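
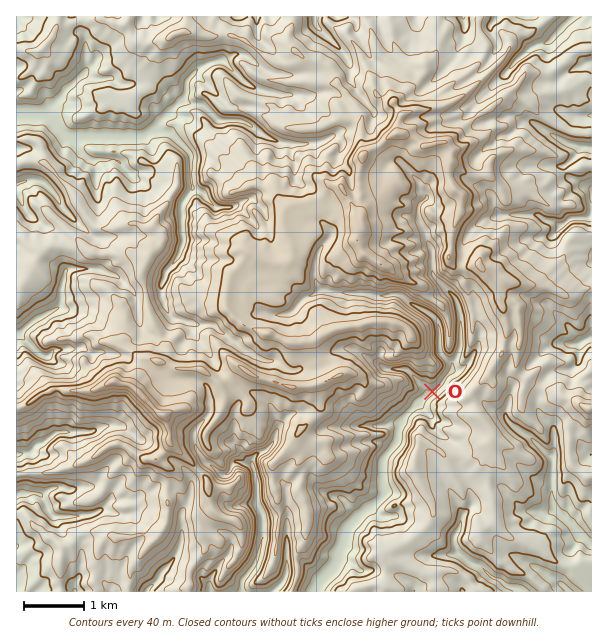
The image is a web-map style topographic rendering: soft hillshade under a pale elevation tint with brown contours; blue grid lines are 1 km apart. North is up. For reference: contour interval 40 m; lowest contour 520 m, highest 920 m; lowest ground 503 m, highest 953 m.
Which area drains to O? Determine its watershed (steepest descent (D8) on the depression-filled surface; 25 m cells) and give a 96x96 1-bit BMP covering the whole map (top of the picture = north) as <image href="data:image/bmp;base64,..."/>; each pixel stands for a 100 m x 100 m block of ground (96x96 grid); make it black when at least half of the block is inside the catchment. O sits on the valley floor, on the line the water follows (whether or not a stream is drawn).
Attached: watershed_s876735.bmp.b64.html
<image width="96" height="96" href="data:image/bmp;base64,Qk2+BAAAAAAAAD4AAAAoAAAAYAAAAGAAAAABAAEAAAAAAIAEAAATCwAAEwsAAAIAAAAAAAAA////AAAAAAAAAAAAAAAAAAAAAAAAAAAAAAAAAAAAAAAAAAAAAAAAAAAAAAAAAAAAAAAAAAAAAAAAAAAAAAAAAAAAAAAAAAAAAAAAAAAAAAAAAAAAAAAAAAAAAAAAAAAAAAAAAAAAAAAAAAAAAAAAAAAAAAAAAAAAAAAAAAAAAAAAAAAAAAAAAAAAAAAAAAAAAAAAAAAAAAAAAAAAAAAAAAAAAAAAAAAAAAAAAAAAAAAAAAAAAAAAAAAAAAAAAAAAAAAAAAAAAAAAAAAAAAAAAAAAAAAAAAAAAAAAAAAAAAAAAAAAAAAAAAAAAAAAAAAAAAAAAAAAAAAAAAAAAAAAAAAAAAAAAAAAAAAAAAAAAAAAAAAAAAAAAAAAAAAAAAAAAAAAAAAAAAAAAAAAAAAAAAAAAAAAAAAAAAAAAAAAAAAAAAAAAAAAAAAAAAAAAAAAAAAAAAAAAAAAAAAAAAAAAAAAAAAAAAAAAAAAAAAAAAAAAAAAAAAAAAAAAAAAAAAAAAAAAAAAAAAAAAAAAAAAAAPgAAAAAAAAAAAAAAfwAAAAAAAAAAAAAAf4AAAAAAAAAAAAAAf8AAAAAAAAAAAAAAf+AAAAAAAAAAAAAAf/AAAAAAAAAAAAAAf/AAAAAAAAAAAAAA//gAAAAAAAAAAAAB//gAAAAAAAAAMAAB//gAAAAAAAAB/gAD//wAAAAAAAAP/4AH//wAAAAAAAA///gP//wAAAAAAAB///////wAAAAAAAD///////gAAAAAAAH///////gAAAAAAAH///////gAAAAAAAH///////AAAAAAAAH///////AAAAAAAAH//////+AAAAAAAAD//////+AAAAAAAAD//////8AAAAAAAAB/////+IAAAAAAAAA4P///8AAAAAAAAAAAP///8AAAAAAAAAAAP///+AAAAAAAAAAAf///+AAAAAAAAAAAf///+AAAAAAAAAAAf///+AAAAAAAAAAA////+AAAAAAAAAAA/////AAAAAAAAAAAf/f//AAAAAAAAAAAP/f//AAAAAAAAAAAAff//AAAAAAAAAAAAOf//AAAAAAAAAAAAMf/+AAAAAAAAAAAAAf/8AAAAAAAAAAAAAf/8AAAAAAAAAAAAAf/8AAAAAAAAAAAAAP/8AAAAAAAAAAAAAP/+AAAAAAAAAAAAAH/+AAAAAAAAAAAAAB/cAAAAAAAAAAAAAA8AAAAAAAAAAAAAAAAAAAAAAAAAAAAAAAAAAAAAAAAAAAAAAAAAAAAAAAAAAAAAAAAAAAAAAAAAAAAAAAAAAAAAAAAAAAAAAAAAAAAAAAAAAAAAAAAAAAAAAAAAAAAAAAAAAAAAAAAAAAAAAAAAAAAAAAAAAAAAAAAAAAAAAAAAAAAAAAAAAAAAAAAAAAAAAAAAAAAAAAAAAAAAAAAAAAAAAAAAAAAAAAAAAAAAAAAAAAAAAAAAAAAAAAAAAAAAAAAAAAAAAAAAAAAAAAAAAAAAAAAAAAAAAAAAAAAAAAAAAAAAAAAAAAAAAAAAAAAAAAAAAAAA="/>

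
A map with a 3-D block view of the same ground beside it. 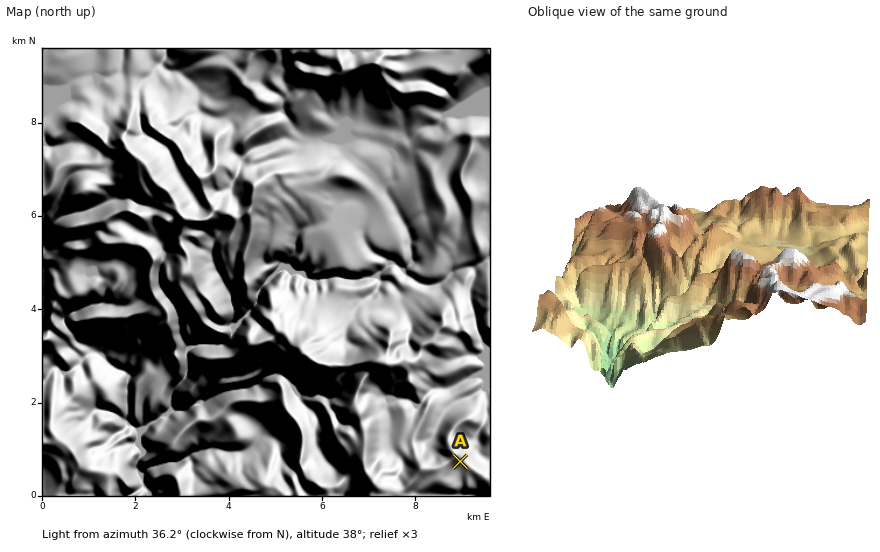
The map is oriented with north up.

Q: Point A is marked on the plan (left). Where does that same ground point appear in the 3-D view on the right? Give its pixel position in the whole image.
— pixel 845 289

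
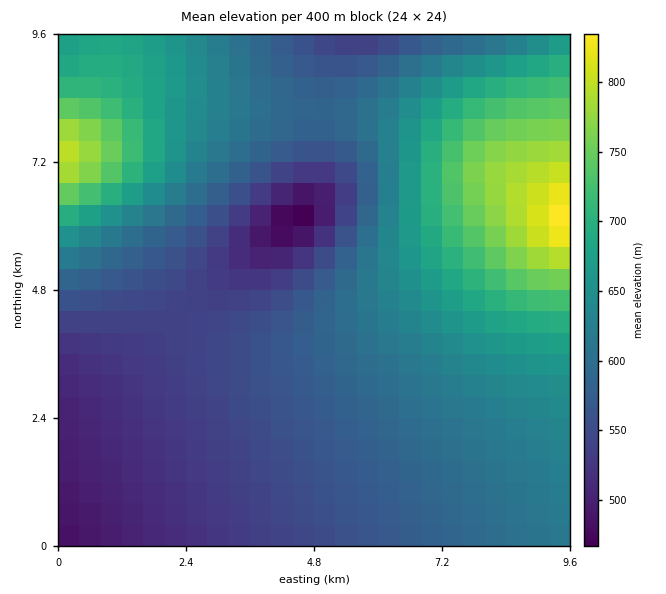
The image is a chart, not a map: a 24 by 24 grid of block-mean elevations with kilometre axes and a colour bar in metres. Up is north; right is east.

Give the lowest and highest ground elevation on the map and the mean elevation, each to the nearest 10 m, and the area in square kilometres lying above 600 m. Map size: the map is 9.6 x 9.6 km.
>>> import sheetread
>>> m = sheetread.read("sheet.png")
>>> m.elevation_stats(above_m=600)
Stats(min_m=460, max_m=850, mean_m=610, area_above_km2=43.3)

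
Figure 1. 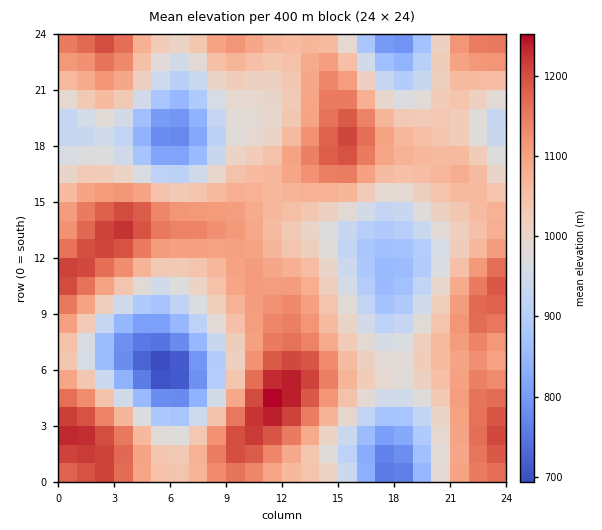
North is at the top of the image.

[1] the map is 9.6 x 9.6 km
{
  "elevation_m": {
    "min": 680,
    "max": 1260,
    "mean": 1030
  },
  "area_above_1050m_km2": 44.5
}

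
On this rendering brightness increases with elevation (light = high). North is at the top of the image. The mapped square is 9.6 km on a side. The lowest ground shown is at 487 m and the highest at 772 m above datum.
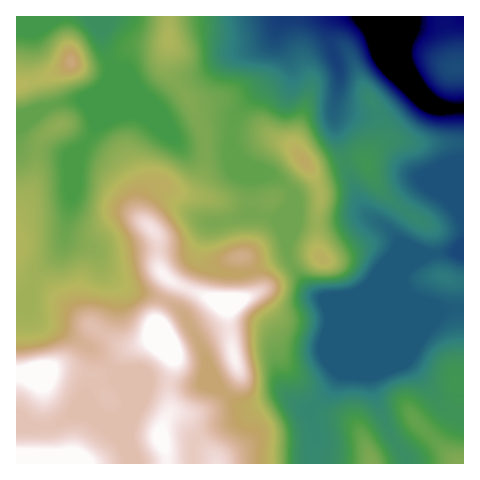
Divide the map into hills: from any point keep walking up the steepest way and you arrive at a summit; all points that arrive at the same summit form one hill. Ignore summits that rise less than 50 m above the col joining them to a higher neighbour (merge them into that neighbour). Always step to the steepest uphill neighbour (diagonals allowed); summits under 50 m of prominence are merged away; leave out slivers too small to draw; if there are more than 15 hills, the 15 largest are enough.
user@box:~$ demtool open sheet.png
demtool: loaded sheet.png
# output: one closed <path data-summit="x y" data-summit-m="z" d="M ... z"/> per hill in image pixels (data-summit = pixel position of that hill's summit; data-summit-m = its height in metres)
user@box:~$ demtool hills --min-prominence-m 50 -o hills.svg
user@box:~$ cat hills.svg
<path data-summit="164 340" data-summit-m="772" d="M463 16l-122 0-9 8-2 11 1 12 8 22 0 16-5 19 0 19 10 37 15 41 6 10 20 15 15 18 28 11-17 9-12 13-46 19-24 2-7 0-13-8-21-33-1-13 2-7 0-29 3-9-1-9-12-11-35-17-9-9-3-7 0-17 6-16 34-33 9-16 1-7-6-21 6-19-178 0 0 9-3 5 1 11 10 24 0 5-6 13-10 9-13 7-17 1-37 13-13 2 1 348 297-1 1-31-7-20 25-27 28-65 40-41 3 12 10 9 12 3 14 8 24-2z"/><path data-summit="305 162" data-summit-m="693" d="M340 16l-58 1-6 19 6 21-1 7-9 16-31 29-9 20 0 17 3 7 15 12 29 14 12 11 1 9-3 9 0 29-2 7 1 13 21 33 13 8 31-2 24-9 25-11 9-12 17-9-28-11-15-18-20-15-18-40-13-48 0-19 5-19 0-16-7-17-2-13 2-15z"/><path data-summit="461 463" data-summit-m="649" d="M402 278l-41 42-28 65-25 27 7 20-1 32 150-1 0-152-24 0-14-8-14-5-8-7z"/><path data-summit="71 62" data-summit-m="707" d="M103 16l-87 1 1 98 12-1 37-13 17-1 13-7 10-9 6-13 0-5-10-24z"/>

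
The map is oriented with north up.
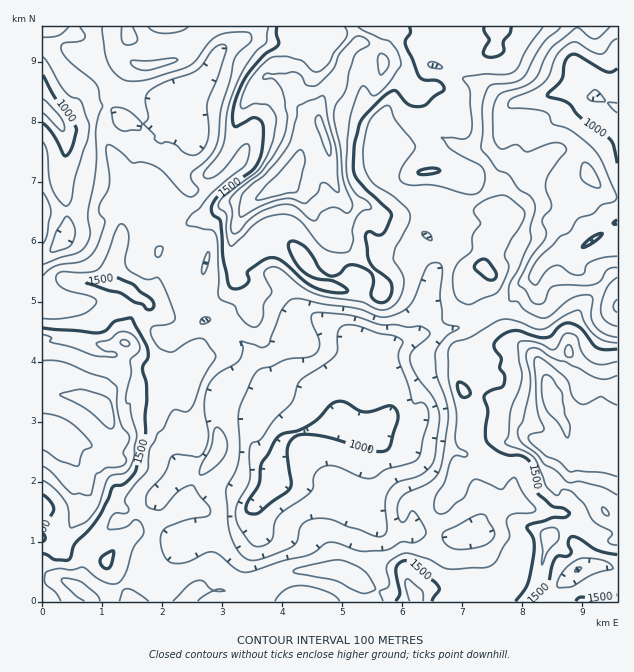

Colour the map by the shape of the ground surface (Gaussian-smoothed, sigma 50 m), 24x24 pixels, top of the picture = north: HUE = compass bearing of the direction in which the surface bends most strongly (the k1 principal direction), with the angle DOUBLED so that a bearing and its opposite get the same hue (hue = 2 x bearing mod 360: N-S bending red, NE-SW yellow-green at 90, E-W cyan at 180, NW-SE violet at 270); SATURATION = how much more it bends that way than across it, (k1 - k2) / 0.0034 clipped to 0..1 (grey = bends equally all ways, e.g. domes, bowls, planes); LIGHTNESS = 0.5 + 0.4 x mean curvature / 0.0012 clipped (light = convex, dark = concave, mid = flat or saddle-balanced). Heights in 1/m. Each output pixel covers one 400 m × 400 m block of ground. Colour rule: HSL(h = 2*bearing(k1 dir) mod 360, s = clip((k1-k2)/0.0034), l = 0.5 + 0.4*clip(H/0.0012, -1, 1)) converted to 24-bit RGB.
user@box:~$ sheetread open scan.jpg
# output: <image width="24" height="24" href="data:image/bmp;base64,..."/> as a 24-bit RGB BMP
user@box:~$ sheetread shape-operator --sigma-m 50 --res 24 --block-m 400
<image width="24" height="24" href="data:image/bmp;base64,Qk32BgAAAAAAADYAAAAoAAAAGAAAABgAAAABABgAAAAAAMAGAAATCwAAEwsAAAAAAAAAAAAAl2IxKwgQeJQrS9ZFcD1nlVFax5jCdpPIc37V2W+kZ0JpY2lMYZNTb9a6HxNm4v7NekTZh3jJTK6eY1uh8oxsB2RAuW7EeqWX4xYyJL7p39vwW6hlNX6HTpaNnoJ0j66AM4OIrYPQzLz1w735zeP2iUa3RZrt68ipWGiAZ2iNt1W6cDqd/L6TrB5AATIBYkkJ1Hu0l64oFo5O77TUQLmoV1BCXn1HpsFmNktjUj8qdWk2g65ZiJtbUaCahEYbdmAikm41SWE3RipByEc2MLzez7f4eSTUkW/ad0WB9sW7HIZZLbMhn0erq3Gtgamhs9eRExswV26nmp62qKF0nqRsUh5MxH9chDmZzq6cU5prLWhya+GyN6wKsUMAhyxwl+e0cmU7sdyH2n1eT4EgKkcyUZqqx7Rwq1BALYacKGhRcGVCrqFUjWRKQEeYe8PCkonY15jFsoCScFiOKXZ9qUaa4nVGJLEvimMpbLV/i9NzxiCaxO/ZQH6yIERKyI1ZubGBc7iLJi5UXoSNlbCXjq+zVWmQXah2V1U4nj1f2I6Vpm6dYC8jdSUk1JpWj83NX7W/msnChqjWdB3d8++xLjNyaU+XULCT1s6pjDSXL4J0VKF7e6d+i2djc3hYaT9cS1eKTmWP0HxWxTrF1lzw0Pj7Z5Logcq2PD+fjtHQagsj0f95H8SSeDiIV2eNPq5pvsF/Uyp9znJ+RopVTH4+cWZVj39YLlBPlqE5QT9d1tRooGRROIemsSUumuZ0TkW5m33a1Amdiszt5fbKoyOrVkGRh065et1NnkdLQ12KwpeJbHqec2iHZmOBqpejPkiOrD9lPmFy3/O5T77QQz2HyFOr2/fUCSd33eJrU7y+b7GBpmKT1Ht8Pi15O0+r662iKmhepYdObos/b1JGa4BNVHVtiZdoSjRjsX+dQHCtweltezM6QjZiiPGI2nmSRLrPcj+di59WwkLAoAXm/+XMHpzWMCON6M3XmHLLpCl0cny9iJC8qsfQTmmff2WRJFR5Vsx5VlTF3J/pjnHJP4jTzf7X1gCKUNuRO6W5ySinp1QwVkUo9rlFWhEpKstjRG0PkSVHlsa/UbybdqhqczYrPSEYXTYiX58wJ51OdJkeTXgROJRFidR8Ky1djdhd4Z9pIDcll1U/XFEoX14ijsEnu9jlVkuPezW70kB/cbtLtnCJbB9MmTI1ibvXi5ns2fLhQYKdKjCLybSofKEjEssQLhVdT55F9sbIcixQxcDyxMn6nab/ZPLSjSwvkFllKkpd31db0+JiOxUaGFj/hML50Y9BH5RO4bqwfUmmHTti2oyq4fbVTt4qAywwp9OEViUl9KLQAjEMcyk4zmZopotnXXKsqlmZQiuH/5g/Itn2emvyFpfPnjs9dNh5St6VdXc2UUqFO2SXPZFp58JwwmNgMCqfFlsLGXs6n6hDIBx1JGJWc6U6z7yPSFd6vF+Luja5MgXX6/45NkocVCZKiuqC0rM6YR9dpNGQNXWCVopeLGFf059G3bGYRb+/dEK2iVabIIE+MCXGMzSGwdynwVtSiHiparaoNSOxfYX//8zizDOlJplMUsZmqPi1b7D3iHPJmR9+k0p6PKhQacm9qNW+xG7WgFKkn2h6RcFsLhNKcGGPsJtZiqdRial/gDyW9QDmAEALTG3I+9D49dH6TiiQgPl5MlhAbBJS6nTDOnzYvuntNM/EpYhPpkJEVE98mIa5qOXFL2exXjqUzNeAfLbAd612lEOKHE1Q/8rQCSokd6I/9+DUtQDxlN54JStJOU1ldLhPt793k5k+o5ZBnEeNnmi9em+1ltetmzyDVhCGUBQdzvOpcUJShW1XiH1oNDth421EGHx6OG9Q9Mt/pf9ynjSKIyxXVT9xkKdafGBE1NeER5GAPT+ITo9cibhvll5qlk+hMgEaV8uj4cddYIQ3Z5h1imyNSk2DMUug+7bEJ3BnXNZq/OrPjzFxxR94ETs+wLWDQHZsxt6hgFRVEEAhfbQ7vHqFX0p9mFY0o7l4XJFidqBhxW9WbXUmL00ZKG1DLUtn9MfZZmfbk+io3Rno2I2YlBLWC77pjuzJrKTqwTJCiyM9tJFMJrgrFXUXeCtZoH9Ofb+OfZqvjVGmote9r5Hn2LbyK9qGDjxAQqiF6MW2w6ZzDBIn/8/MFD1Z1/XWTSmpUSIQdHjgv53ZwNzMm51xN1o+PhgwhNh0UrJ4UUZvU4eg0dmhV73Vi2PU+LzXEl9rDlAUlVQczLo8R4CaEZ0Ayef/7ipXERmClsHdsxlrpbxHt3dvuHiGgFqkLWK3x8Fw"/>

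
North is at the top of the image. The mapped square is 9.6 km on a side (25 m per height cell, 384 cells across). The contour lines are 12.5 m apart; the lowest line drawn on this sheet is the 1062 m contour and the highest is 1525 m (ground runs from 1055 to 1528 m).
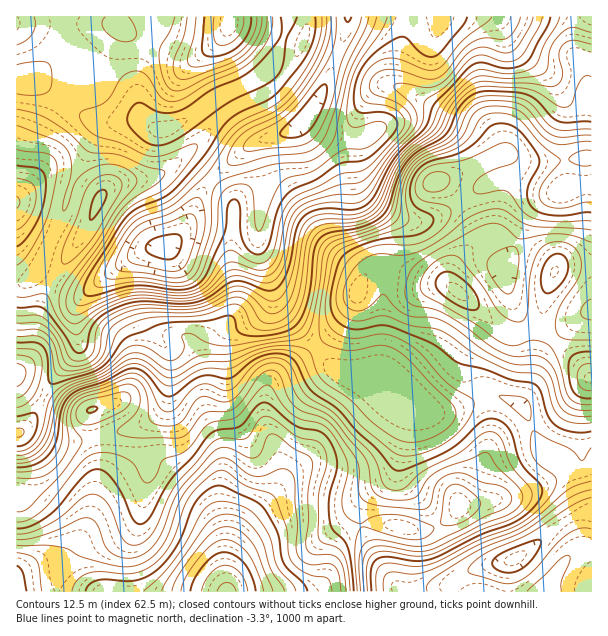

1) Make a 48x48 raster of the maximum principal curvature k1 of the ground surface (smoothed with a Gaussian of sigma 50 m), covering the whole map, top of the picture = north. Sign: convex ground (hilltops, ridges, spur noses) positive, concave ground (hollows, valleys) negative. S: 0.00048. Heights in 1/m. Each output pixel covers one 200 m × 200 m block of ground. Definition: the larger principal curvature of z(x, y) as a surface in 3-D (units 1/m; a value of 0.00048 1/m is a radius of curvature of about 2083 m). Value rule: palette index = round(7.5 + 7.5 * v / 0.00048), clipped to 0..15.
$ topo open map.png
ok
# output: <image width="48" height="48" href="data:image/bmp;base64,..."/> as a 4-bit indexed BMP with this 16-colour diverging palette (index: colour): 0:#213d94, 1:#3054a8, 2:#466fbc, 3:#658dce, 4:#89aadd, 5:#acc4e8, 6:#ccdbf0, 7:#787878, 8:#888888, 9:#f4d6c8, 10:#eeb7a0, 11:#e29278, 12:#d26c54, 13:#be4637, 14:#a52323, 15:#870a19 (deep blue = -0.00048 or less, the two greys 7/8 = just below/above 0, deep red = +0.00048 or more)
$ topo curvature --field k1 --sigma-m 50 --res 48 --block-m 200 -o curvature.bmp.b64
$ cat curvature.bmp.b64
<image width="48" height="48" href="data:image/bmp;base64,Qk32BAAAAAAAAHYAAAAoAAAAMAAAADAAAAABAAQAAAAAAIAEAAATCwAAEwsAABAAAAAAAAAAlD0hAKhUMAC8b0YAzo1lAN2qiQDoxKwA8NvMAHh4eACIiIgAyNb0AKC37gB4kuIAVGzSADdGvgAjI6UAGQqHAKh4m93dzLqpq7qrzLrul2WJhnmqqquod6iHiqqImqqpq7qIiKv+hkWKmIiYd4vKd7uYiZh2Z4iaq7qXdnn/plaaqYiHZmi8mMy6iYh2Zniau6qodmjOyYisyod3d3ebuZvLqZiHdniau5mamHibzN7//9qHiIiJqleqqpiHd3maqqmYmYh4vf/+3v7LqpiImkaJqqmHd4mqqpmYiZh3m9y5mt7u7cqHiGd4mqmIeImqqZmpmYd3moeIicvN7v7JdrqImqmId4mruoeaqYd4mGV4m8qZu83cqf2omqmId4mLy4d5qpiImHeKu7p4qYmry725iqmYiIh53Id5mqqqqpmZmbuZqGd4mki7mqmZmqh4zJiKqau7uph3d5u7p2d3ihOMy5iImZh5y5mbuay6mIdnd3m8qIiIikVs/ZiIiHh5uZm9qay4Z3d3d2isqYiZmYiL/8mJqHeKqJrMiJyod3d3dmiqmIirqbms///suoibl4rbeJmZiIiHd3mph2es29qt////yqq8l3rsmYeIiHeHiJqXiGZ77dqsyq3/6pmsqYrtqWZ4h3d3ial3iXZpze2qhUff6WabqqvvyXZ4h3d3ipiHioeL3N/JUTfP2VWah5vf/Kh4h3d4mYiIm6q9y537hVnMqXiph4qq3cqZl2Z5l3iKzLq7mXzqq7zKqr3KiJl2i8uqp2aJhnes26mpeHvYe97c3///7Ll1WL27uZmZdnrduZqod2rYWLvN//7v/+uXZpzcuqu6iK3rh4u3d1nbZ4mruod5vvypdnrdypq7vO7Id4vId2e+qIiaqWQ1neupl3jOyXiavNuYd4vaiIeO6XeImGQ1rth4mXm8yoiZq7mHd4rbmZh7/ph3d2VXvsZWiJrLzLu6q6mHZ4nMqbiJ/8h2Z2Z4vrVWeL3t7+ypm8qYiJq7uriIv/p2Vnd3rrZnit7tzeuGabu6q7y7urmIjv2FV4h2nsd4rO24ed2nZ5mqqrqZqrqIe/+oZ5h3nsiIvcuWNK7qeJmJqYdmiruXef/bqqmIrdl4u6qnRH7+qqmIqoZWeqyoic7u3cmJvNuIqXioZoz/25h3mpdmepvJiavM3e2Yqay6qHepiJv//bl3iah3eXm6mZqpq9/ZmHm7uYepiJvf/+25iaq6qniamYiYd539mHeJmZiqd4rO7u3LmrzN7niJmHiIdmjP2GaIdni6hnibqru6m8uqvIiIh3iId3eM/YZ4hmi8plV4iKu6q7hmiYiIiIiHeIiIz+uZl3e+2ER4iKvMu6hleYiIiIiHiaqIiu/9qHeN+4m9y7zcu7qHiXeIiZmHebyXeIrf6Yd6/t7+uZzam8uZmnd4iImHeK3IeIiM/YiJzd3KhnzaeKqIm3eIiIiIiJztqZl336iJvLqXVXzZVpqYqoiIiIiIiZrf/KqHn+mYrLmHVovZVXqquomHd4iJmYic7tqYjfqYi7qXZ4rKZnm8upmIiIiZmHd5vdypi/yYerqYd4mpd3ict5mZmZmYiHeIrNy6if2XaaqYh3eYdmactw=="/>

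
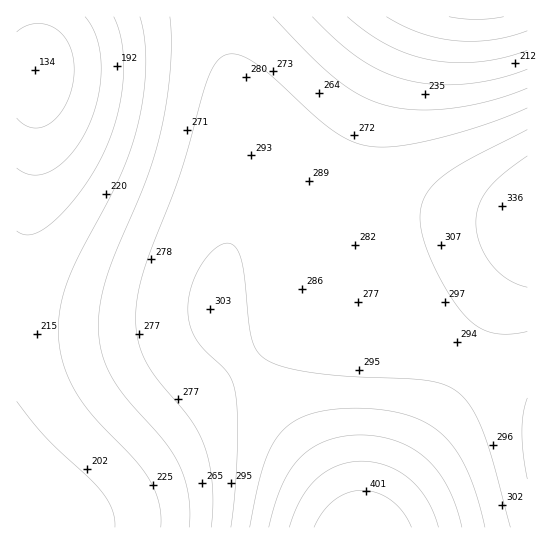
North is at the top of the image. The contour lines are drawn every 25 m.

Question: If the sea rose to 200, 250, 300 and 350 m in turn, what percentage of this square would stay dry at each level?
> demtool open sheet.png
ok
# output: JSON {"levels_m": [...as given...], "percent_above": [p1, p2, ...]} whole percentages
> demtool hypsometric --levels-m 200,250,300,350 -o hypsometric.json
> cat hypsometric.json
{"levels_m": [200, 250, 300, 350], "percent_above": [88, 68, 23, 5]}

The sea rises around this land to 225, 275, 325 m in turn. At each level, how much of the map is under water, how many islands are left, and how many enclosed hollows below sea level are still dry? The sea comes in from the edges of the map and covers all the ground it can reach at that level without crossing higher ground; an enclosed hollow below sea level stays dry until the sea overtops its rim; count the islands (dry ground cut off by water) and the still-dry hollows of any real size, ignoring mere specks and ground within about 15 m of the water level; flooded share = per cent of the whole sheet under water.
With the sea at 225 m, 23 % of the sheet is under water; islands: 0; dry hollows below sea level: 0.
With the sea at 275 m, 44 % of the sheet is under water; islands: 0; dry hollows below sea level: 0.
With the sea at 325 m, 90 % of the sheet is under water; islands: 0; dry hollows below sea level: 0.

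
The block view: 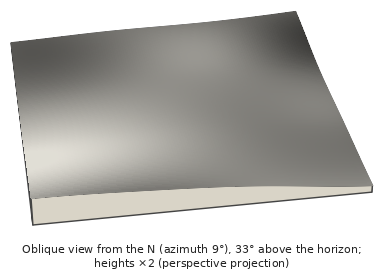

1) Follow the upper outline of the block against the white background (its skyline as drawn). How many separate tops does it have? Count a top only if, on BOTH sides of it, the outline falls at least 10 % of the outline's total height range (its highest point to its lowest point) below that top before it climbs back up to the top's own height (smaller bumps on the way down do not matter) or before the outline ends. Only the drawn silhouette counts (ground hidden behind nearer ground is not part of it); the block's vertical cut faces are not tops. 1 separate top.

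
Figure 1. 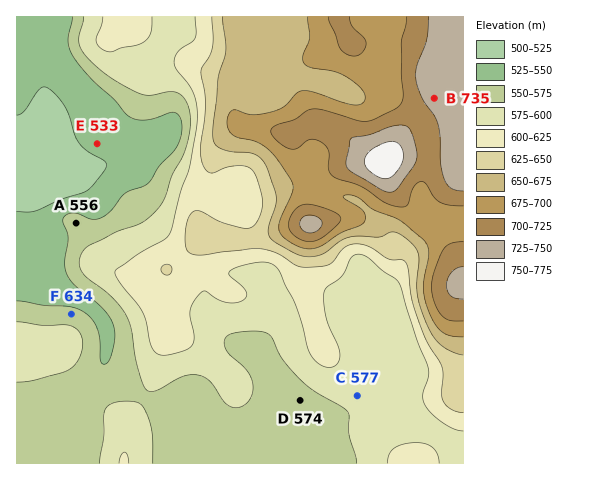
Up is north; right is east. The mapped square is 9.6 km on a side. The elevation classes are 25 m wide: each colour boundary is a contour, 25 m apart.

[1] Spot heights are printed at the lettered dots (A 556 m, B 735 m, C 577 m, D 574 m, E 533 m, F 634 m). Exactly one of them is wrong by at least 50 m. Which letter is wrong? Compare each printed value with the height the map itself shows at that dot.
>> F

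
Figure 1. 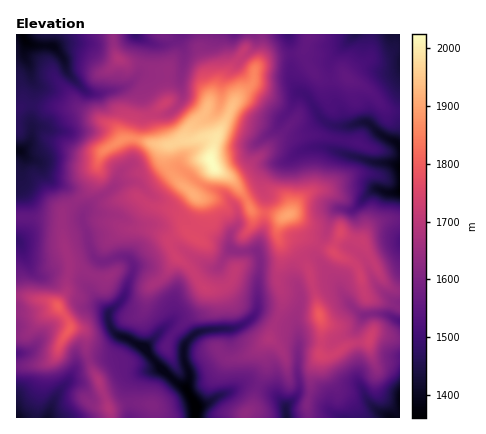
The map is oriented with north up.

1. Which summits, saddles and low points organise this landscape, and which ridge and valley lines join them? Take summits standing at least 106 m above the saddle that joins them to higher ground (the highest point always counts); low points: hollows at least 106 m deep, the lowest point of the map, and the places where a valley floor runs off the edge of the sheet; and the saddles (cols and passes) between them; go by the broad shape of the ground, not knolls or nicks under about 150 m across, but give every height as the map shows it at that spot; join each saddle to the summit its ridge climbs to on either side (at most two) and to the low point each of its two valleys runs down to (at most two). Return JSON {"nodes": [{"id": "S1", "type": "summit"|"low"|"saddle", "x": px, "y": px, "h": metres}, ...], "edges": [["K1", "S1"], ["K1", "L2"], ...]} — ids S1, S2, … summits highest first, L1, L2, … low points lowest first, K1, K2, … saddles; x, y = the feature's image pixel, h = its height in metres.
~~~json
{"nodes": [
{"id": "S1", "type": "summit", "x": 210, "y": 160, "h": 2025},
{"id": "S2", "type": "summit", "x": 58, "y": 306, "h": 1800},
{"id": "L1", "type": "low", "x": 196, "y": 408, "h": 1360},
{"id": "L2", "type": "low", "x": 22, "y": 36, "h": 1369},
{"id": "L3", "type": "low", "x": 400, "y": 192, "h": 1369},
{"id": "L4", "type": "low", "x": 400, "y": 400, "h": 1383},
{"id": "L5", "type": "low", "x": 16, "y": 418, "h": 1400},
{"id": "L6", "type": "low", "x": 286, "y": 418, "h": 1434},
{"id": "L7", "type": "low", "x": 136, "y": 34, "h": 1483},
{"id": "K1", "type": "saddle", "x": 54, "y": 304, "h": 1790},
{"id": "K2", "type": "saddle", "x": 74, "y": 202, "h": 1638},
{"id": "K3", "type": "saddle", "x": 113, "y": 35, "h": 1631},
{"id": "K4", "type": "saddle", "x": 90, "y": 360, "h": 1629},
{"id": "K5", "type": "saddle", "x": 308, "y": 418, "h": 1585},
{"id": "K6", "type": "saddle", "x": 258, "y": 386, "h": 1578}],
"edges": [["K1", "S2"], ["K1", "L1"], ["K1", "L2"], ["K2", "S1"], ["K2", "S2"], ["K2", "L1"], ["K2", "L2"], ["K3", "S1"], ["K3", "L3"], ["K3", "L7"], ["K4", "S1"], ["K4", "S2"], ["K4", "L1"], ["K4", "L5"], ["K5", "S1"], ["K5", "L4"], ["K5", "L6"], ["K6", "S1"], ["K6", "L1"], ["K6", "L6"]]}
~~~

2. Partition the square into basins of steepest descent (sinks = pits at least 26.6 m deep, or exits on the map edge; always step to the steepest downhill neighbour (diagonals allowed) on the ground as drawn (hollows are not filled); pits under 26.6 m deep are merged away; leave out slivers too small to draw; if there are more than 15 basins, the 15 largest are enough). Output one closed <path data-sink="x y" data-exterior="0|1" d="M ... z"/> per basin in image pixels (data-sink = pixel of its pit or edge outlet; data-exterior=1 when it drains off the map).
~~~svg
<path data-sink="196 406" data-exterior="0" d="M208 137l-24 3-14 5-18-1-20-6-12 2-19 14-4 10 0 10-7 14-27 22-1 20 8 40-3 20-9 16 9 12 3 10 8 1 7 5 3 24 11 22 9 28 18-5 12 0 14 2 4 13 88 0 1-4 8-8 5-20 8-18-3-16 1-6 6-8 13-34-1-12-4-10 3-18-1-24 12 6 16 20 14 58-2 31 10 1 20-12 18-2 2-2 3-14-5-14-2-15 34 9 0-14-8-3-9-9-21-39-14-3-8-6-6 18-2 1-28-14-14-22-10 2-12-4-14-1-18-28-23-18-3-8 5-18z"/><path data-sink="400 190" data-exterior="1" d="M304 51l-6 3-30 4-13 10-3 16-17 16-19 36-6 24 6 10 14 7 6 7 18 28 14 1 12 4 10-2 14 22 28 14 8-19 8 6 14 4 3-8 7-9 12-5 16-2 0-106-12-2-20-21-22-12-14 3-12-2-11-12z"/><path data-sink="22 34" data-exterior="1" d="M112 34l-96 0 0 74 10-3 52 3 34 18 10 14 10-2 32 7-5-5-5-18 0-8 14-14-1-30-13 0-14-6-10 0-10-4-5-8z"/><path data-sink="18 150" data-exterior="0" d="M34 105l-8 0-10 5 0 108 46 2 1-10 19-14 10-10 5-12 0-10 4-10 17-12 3-4-9-12-32-17z"/><path data-sink="286 418" data-exterior="1" d="M280 241l1 23-3 18 4 10 1 12-13 34-7 10 3 20-8 18-5 20-8 8 1 4 62 0-1-16 4-12 0-14 9-20 2-32-14-58-16-20z"/><path data-sink="136 34" data-exterior="1" d="M202 34l-89 0 2 18 5 8 10 4 10 0 14 6 13 0 1 30-14 14 0 8 5 18 5 5 34-7-4-2-2-6 14-18 5-16 0-10-11-36 3-8z"/><path data-sink="400 400" data-exterior="1" d="M376 333l-5 3-3 6-16 1-20 12-13 1-8 20 0 14-4 12 1 16 92 0 0-78z"/><path data-sink="16 418" data-exterior="1" d="M76 328l-7 2-7 10-6 16-6 5-6 3-28 2 0 52 95 0-12-38-11-22-3-24z"/><path data-sink="400 34" data-exterior="1" d="M400 34l-90 0-6 20 5 12 11 12 12 2 14-3 22 12 20 21 12 2z"/><path data-sink="16 240" data-exterior="1" d="M48 218l-32 0 0 78 32 5 10 5 9-16 3-26-6-20-2-24z"/><path data-sink="234 34" data-exterior="1" d="M250 34l-47 0-3 16 11 36 0 10-5 16-13 14-1 6 4 6 12-1 6 3 8-12 13-28-7-26 19-28z"/><path data-sink="16 354" data-exterior="1" d="M58 307l-16 10-12 15-14 4 0 30 28-2 12-8 6-16 8-12-3-10z"/><path data-sink="400 242" data-exterior="1" d="M400 219l-16 1-12 5-9 13 1 8 19 34 7 7 8 4z"/><path data-sink="400 320" data-exterior="1" d="M368 297l-2 1 2 14 5 14-1 8 28 5 0-31z"/><path data-sink="288 34" data-exterior="1" d="M308 34l-46 0 0 18-5 14 15-9 30-4 4-5z"/>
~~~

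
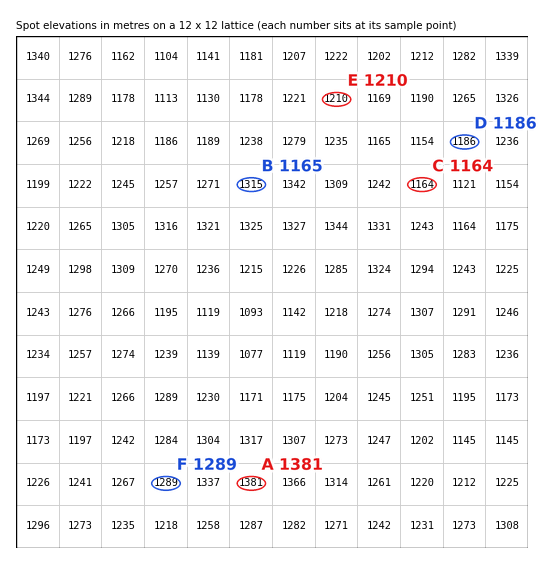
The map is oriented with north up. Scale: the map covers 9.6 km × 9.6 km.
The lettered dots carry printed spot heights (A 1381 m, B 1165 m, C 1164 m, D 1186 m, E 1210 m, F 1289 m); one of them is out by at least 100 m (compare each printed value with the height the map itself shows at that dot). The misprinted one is B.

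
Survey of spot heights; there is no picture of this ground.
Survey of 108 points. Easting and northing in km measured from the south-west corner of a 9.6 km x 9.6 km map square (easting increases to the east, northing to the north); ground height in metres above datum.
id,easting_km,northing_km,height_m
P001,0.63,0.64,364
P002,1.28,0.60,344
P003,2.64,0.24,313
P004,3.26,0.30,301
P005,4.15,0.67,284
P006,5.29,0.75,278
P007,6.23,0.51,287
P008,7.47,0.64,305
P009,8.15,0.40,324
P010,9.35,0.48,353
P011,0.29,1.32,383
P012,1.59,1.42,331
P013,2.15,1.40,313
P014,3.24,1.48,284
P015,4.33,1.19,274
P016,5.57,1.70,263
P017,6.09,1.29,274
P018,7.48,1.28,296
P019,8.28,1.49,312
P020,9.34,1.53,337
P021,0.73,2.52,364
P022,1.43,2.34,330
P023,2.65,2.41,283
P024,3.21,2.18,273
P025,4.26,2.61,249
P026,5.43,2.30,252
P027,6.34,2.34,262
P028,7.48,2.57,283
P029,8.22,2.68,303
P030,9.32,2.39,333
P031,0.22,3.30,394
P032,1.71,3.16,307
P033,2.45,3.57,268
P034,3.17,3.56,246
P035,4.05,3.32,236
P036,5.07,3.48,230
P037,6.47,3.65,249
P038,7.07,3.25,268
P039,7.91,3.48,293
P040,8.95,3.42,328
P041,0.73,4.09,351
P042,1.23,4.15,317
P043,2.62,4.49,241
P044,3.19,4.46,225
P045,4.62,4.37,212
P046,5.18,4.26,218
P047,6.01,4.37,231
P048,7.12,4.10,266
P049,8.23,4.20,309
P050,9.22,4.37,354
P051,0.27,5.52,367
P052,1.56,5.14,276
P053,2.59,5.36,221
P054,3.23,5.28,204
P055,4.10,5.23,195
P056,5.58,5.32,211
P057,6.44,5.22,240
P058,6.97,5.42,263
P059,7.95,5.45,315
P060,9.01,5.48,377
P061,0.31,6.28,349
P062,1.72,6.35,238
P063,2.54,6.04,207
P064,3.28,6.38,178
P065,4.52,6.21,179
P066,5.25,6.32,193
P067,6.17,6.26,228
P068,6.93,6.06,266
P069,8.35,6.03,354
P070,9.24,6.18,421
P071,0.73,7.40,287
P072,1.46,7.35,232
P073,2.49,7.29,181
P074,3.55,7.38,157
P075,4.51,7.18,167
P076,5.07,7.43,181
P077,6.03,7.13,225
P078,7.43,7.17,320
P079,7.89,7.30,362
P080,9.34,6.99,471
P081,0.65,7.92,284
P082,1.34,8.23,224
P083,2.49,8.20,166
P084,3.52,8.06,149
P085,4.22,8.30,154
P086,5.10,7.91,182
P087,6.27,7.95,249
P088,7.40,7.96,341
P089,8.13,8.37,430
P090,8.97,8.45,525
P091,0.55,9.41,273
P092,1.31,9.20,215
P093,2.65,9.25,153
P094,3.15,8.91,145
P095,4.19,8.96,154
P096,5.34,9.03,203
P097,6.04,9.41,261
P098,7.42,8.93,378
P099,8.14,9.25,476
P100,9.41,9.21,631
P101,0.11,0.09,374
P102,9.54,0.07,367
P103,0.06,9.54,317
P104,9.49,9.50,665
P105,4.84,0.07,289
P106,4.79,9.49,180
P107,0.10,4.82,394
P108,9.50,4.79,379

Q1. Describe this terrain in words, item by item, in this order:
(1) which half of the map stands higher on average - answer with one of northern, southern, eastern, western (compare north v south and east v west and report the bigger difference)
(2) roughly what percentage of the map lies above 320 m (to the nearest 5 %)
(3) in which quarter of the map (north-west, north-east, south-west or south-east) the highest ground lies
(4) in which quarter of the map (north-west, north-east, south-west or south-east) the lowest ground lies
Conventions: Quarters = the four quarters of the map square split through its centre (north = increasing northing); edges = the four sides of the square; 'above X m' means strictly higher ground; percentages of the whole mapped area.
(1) The eastern half stands higher on average than the western half.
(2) Ground above 320 m makes up about 30 % of the sheet.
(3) The highest point lies in the north-east quarter of the map.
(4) The lowest ground is in the north-west quarter.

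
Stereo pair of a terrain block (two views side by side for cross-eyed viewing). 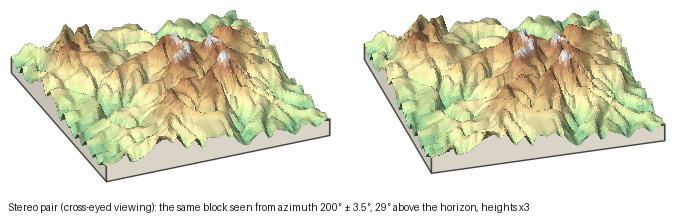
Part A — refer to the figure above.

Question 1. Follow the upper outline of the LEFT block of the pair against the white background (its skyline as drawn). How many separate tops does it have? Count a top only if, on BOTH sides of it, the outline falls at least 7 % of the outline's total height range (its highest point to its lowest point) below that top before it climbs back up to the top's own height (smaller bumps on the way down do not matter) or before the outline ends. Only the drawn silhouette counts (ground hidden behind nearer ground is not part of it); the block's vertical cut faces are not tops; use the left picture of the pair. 4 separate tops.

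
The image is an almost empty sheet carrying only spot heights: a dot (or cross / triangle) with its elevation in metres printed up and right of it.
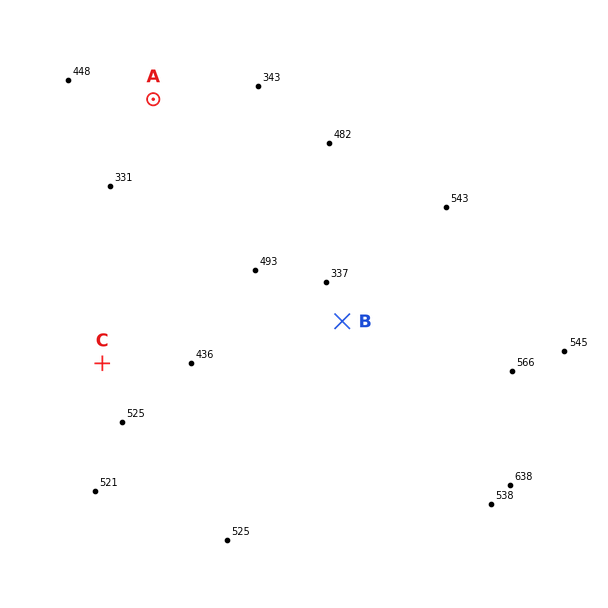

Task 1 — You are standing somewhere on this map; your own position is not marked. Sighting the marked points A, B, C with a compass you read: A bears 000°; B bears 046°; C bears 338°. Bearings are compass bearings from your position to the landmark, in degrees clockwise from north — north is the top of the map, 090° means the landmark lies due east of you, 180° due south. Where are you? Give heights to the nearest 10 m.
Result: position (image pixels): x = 156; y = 500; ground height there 520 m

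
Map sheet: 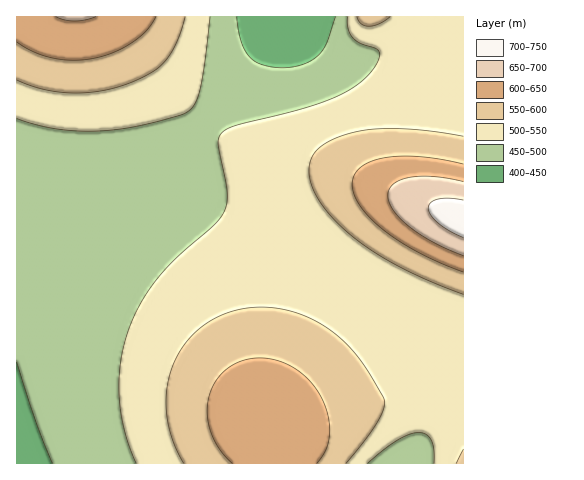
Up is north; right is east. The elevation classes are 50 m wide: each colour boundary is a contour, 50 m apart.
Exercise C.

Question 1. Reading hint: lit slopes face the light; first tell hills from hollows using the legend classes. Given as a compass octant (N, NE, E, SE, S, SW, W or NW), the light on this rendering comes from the N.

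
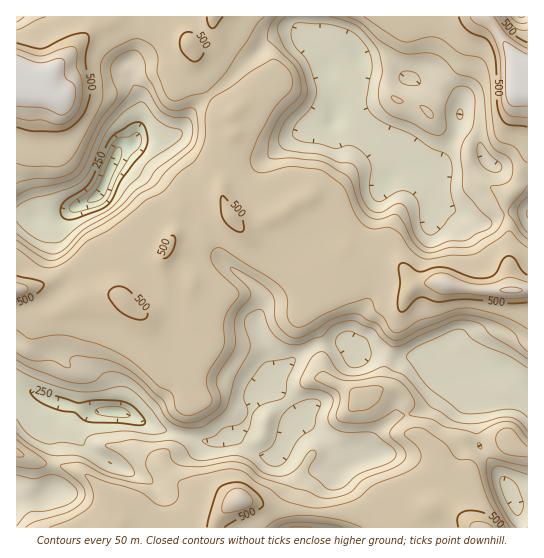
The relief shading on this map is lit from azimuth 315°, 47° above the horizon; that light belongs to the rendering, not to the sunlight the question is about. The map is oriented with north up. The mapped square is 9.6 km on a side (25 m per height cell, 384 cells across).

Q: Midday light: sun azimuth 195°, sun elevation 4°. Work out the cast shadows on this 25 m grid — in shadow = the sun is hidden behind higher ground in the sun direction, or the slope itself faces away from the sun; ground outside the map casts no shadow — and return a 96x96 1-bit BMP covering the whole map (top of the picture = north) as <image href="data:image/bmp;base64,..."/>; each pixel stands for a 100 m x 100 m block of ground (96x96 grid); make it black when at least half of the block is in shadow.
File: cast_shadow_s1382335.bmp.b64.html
<image width="96" height="96" href="data:image/bmp;base64,Qk2+BAAAAAAAAD4AAAAoAAAAYAAAAGAAAAABAAEAAAAAAIAEAAATCwAAEwsAAAIAAAAAAAAA////AAAAAAD/wAAAAAAAAAAAA///4AAAAAAAAAAAD/9/+AAAAAAAAAAAH/9//AA4AAAD8AAAP/9//AB4AAH//wAAP/8//AD4AB///4AP//4f/Af4Af///4APj/4f+D/wA////+AHB/4P8f/wB/////wAB/4Hw//j//////+AA/4AD//n///////AA/4AP//P///////gA/wP///f///////gP/w////////////gf/j////////////Af/D///////////+A/+H///////////4D7wP///////////gH/wf/////////8AP////////8P///wAP////////4D///wAH///9////wA///wAD///9////gAf//wAB///9////AAf//wAA///9///+ADv//gAA///////8ADv/8AAB/////gf4ADn/4A/////8fAHgADn/4H/////8cAAAABz/4P/////8AAAAABh/6f/////8AAAAAAA/4//////8AAAAAAA/5//////8AAAAAAAf5//////4AAAAAAAP5/////8AAAAAAAAPw/////wAAAAAAAPnAf/w//AAAAAAAAfgAP/gD+AAAAAAAAPgAH/AAcAAAAAAAAPAAAgAAAAAAAAAAAGAAAAAAAAAAAAAAAAAAAAAAAAAAAAHAAAAAAAAAAAAAAAfgAAAAAAAAAAAAAA/AAAAAAAAAAAAAGB/AAHgAAAAAAADwAH+AAPgAAAAAP//8AH+AA/AAAAA/////AH8AB/AAAAB/////gD8AB+AAAAB/////wB4AD8AAAAD///9/4AQADwAAAAH/////8AAAAAAAAAH/////8AAAAAAAAAD//////AAAAAAAAAD//////wAEAAAAAAD//////8AOAAAAADP//////+AOAAAAAP////////AGAAAAAP////////gCAHAAAf////9///4AAPAAAf////9///8AAfAAA/////8////AAfAAA/////8////gAfAAA/////8f///wAfADB/////8P///4A/ABj/////8H///4A+AAP/////8AD//+A+eB//////8AB///AA////////wAA///gA////////gAA///wAf///////AAAf//wAP//////8AAAP//wAH//////4AAAP//4AH//////4AAAH//wAD////4fwAAAD//wAD////gfwAAAB//wAB///8AfwAAAA//wAA///wA/AAAAAfgAAAf//AB+AAAAACAAAAP//AD8AAAAAAAAAAH/+APgAAAAAAAAAAD/+D/AAAAHGAAAgAD/+P/AAAA/vAAAYAH/+f+AAAA/vgAAMAP/+f8AAAAfvgAAGAf/+P8AAAIf/gAADgf/+P4AAB/f/gAAB5//+HAAAD//zAAAB///8AAAAH//gAAAA///8AAAAP//gAAAA///4AAAAf//gAAIAf/hwAAAA///gAA4AP/gAAAAB///gAB8AH/gAAAAB///gAB8AH/gAAAAD///gAB4AD/gAAAAH///wAB4AB/AAAAAH8="/>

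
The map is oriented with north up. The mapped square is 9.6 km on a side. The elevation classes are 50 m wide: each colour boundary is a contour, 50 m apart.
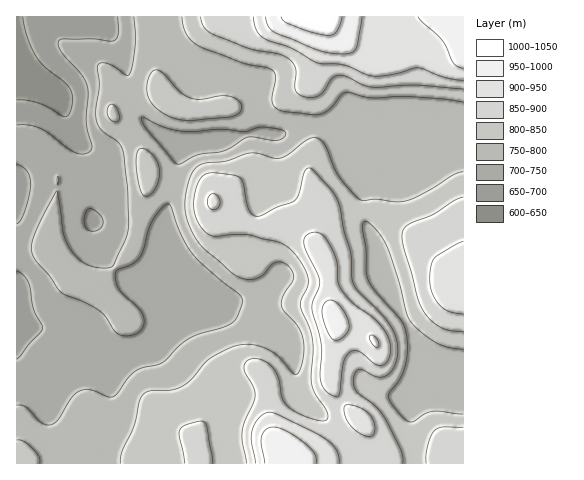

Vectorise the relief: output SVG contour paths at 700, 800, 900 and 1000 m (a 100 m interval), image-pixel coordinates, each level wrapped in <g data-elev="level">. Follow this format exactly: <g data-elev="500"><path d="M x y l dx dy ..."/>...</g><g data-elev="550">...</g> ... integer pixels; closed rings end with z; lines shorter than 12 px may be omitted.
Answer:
<g data-elev="700"><path d="M17 271l6 3 5 8 5 26 10 20-3 5-23 26"/><path d="M92 231l-5-2-3-6 1-10 5-4 8 4 5 8-2 7z"/><path d="M17 165l5 2 5 4 3 5 1 7-2 11-4 17-5 10-3 3"/><path d="M118 17l0 17-3 6-51-1-4 1-2 2 3 10 20 22 6 11 1 10-2 27 6 23-1 6-7 3-8-1-8-4-27-20-12-4-12 0"/></g><g data-elev="800"><path d="M40 463l-1-7-7-8-8-7-7-1"/><path d="M463 414l-31-3-7 3-11 7-4 1-8-6-13-16 0-7 11-14 5-12 2-16 0-15-2-9-4-7-26-29-7-12-2-8 0-22-4-20 2-7 4 0 7 6 11 17 13 38 8 30 4 9 12 12 15 9 10 4 15 2"/><path d="M146 196l5-2 5-7 3-8 1-8-2-9-5-7-6-5-6-2-2 2-2 4-1 15 4 21 3 4z"/><path d="M463 172l-9 2-26 17-21 10-10 1-20-3-15 1-8-6-15-18-16-33-4-4-5-1-8 2-18 14-8 4-6 0-16-5-8 0-25 8-21 2-7 4-5 6-4 9-3 14 0 12 5 20 12 19 30 26 11 6 8 1 7-2 5-4 9-10 6-2 8 2 6 7 1 9-9 14-3 11 3 6 13 13 5 10 2 14-2 15-3 9-4 3-16-18-10-7-14-5-16 0-12 4-17 9-19 21-10 8-10 3-19 1-6 1-6 8-5 24-13 27-2 12"/><path d="M114 122l4-1 1-5-3-9-5-3-3 4-1 5 3 6z"/><path d="M186 120l46-4 8-4 1-7-4-6-9-3-8 0-20 3-11-1-10-7-18-19-4-2-4 1-4 6-2 10 1 8 3 7 6 7 9 6 10 4z"/><path d="M182 17l1 9 3 8 5 6 6 5 45 18 25 5 6 3 3 7-4 24 3 6 6 3 32 4 8-1 8-5 12-14 6-3 23 6 39-1 33 2 21 3"/></g><g data-elev="900"><path d="M339 463l-2-12-10-11-47-24-10-4-5 1-5 4-8 13-1 11 4 22"/><path d="M369 437l4-2 2-5-1-7-4-7-10-9-10-2-5 0-1 2 0 6 5 11 9 8z"/><path d="M333 396l4 0 2-1 4-32 6-10 5-2 4 0 17 13 7 1 4-2 3-4 1-13-3-11-8-11-8-8-17-12-12-13-4-8-1-20-5-13-9-14-4-3-6-1-7 4-2 6 2 9 14 29-1 7-6 13-1 7 9 39-1 32 4 11z"/><path d="M463 241l-10 5-19 12-3 7-1 13 2 14 7 13 10 7 14 2"/><path d="M211 209l5 0 4-5-1-7-5-3-4 1-2 5 0 6z"/><path d="M253 17l3 12 7 8 28 11 27 15 25 2 24 10 8 1 17-2 27-6 25 9 19 3"/></g><g data-elev="1000"><path d="M281 17l3 4 7 4 19 7 18 4 5-1 3-3 6-15"/></g>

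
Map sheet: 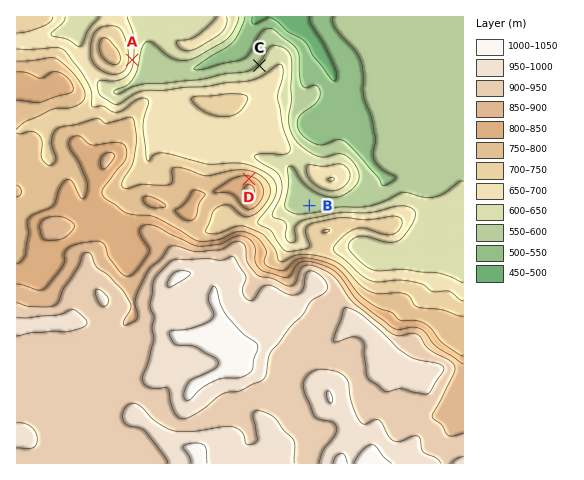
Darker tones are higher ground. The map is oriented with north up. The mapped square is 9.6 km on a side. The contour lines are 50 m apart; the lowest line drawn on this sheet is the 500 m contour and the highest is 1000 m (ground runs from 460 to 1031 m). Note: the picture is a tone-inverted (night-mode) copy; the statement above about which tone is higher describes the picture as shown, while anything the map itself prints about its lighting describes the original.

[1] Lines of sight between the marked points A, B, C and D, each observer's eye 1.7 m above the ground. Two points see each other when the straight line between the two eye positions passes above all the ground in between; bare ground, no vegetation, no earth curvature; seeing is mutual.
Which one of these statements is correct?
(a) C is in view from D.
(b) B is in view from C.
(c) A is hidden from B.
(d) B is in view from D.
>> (c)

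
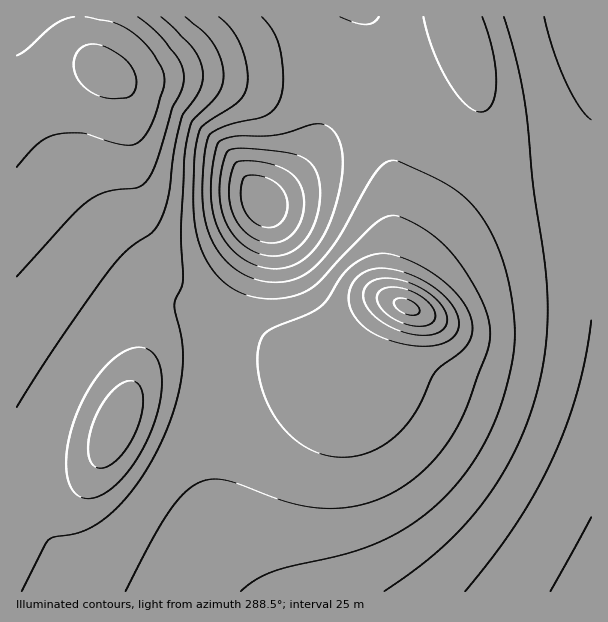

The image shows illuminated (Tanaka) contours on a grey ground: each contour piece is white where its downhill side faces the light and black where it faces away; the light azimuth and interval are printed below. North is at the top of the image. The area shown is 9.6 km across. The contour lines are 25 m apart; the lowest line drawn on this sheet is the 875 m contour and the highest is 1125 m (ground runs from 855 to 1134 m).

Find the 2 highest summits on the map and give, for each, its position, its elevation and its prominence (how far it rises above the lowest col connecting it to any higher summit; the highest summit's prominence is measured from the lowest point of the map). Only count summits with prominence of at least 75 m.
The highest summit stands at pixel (105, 71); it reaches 1134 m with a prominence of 279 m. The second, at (407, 306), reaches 1132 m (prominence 114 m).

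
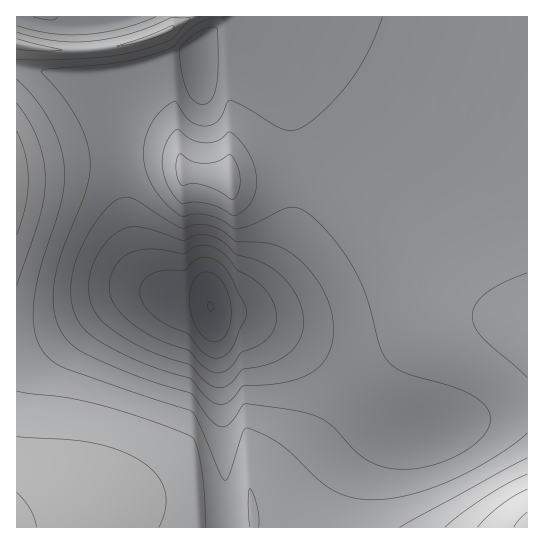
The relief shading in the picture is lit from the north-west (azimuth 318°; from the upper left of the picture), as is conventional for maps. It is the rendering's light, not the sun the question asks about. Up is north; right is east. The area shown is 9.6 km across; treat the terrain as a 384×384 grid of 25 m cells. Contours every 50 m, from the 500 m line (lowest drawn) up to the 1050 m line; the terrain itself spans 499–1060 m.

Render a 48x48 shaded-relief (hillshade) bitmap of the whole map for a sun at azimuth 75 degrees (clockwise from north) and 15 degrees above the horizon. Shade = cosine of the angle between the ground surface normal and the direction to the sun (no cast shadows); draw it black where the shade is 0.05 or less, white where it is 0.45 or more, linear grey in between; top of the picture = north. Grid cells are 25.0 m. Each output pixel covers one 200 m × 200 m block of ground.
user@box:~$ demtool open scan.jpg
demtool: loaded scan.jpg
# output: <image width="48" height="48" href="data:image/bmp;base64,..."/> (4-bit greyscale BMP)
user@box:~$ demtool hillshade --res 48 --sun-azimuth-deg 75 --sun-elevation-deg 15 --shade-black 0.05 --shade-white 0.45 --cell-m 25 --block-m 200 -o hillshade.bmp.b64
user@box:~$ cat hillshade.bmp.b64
<image width="48" height="48" href="data:image/bmp;base64,Qk32BAAAAAAAAHYAAAAoAAAAMAAAADAAAAABAAQAAAAAAIAEAAATCwAAEwsAABAAAAAAAAAAAAAAABEREQAiIiIAMzMzAERERABVVVUAZmZmAHd3dwCIiIgAmZmZAKqqqgC7u7sAzMzMAN3d3QDu7u4A////AJmZmIiIiZmZrdlUeZmZiIiIh3d2ZmZmZpmZmIiIiZmZrdlUeZmZmZiIiHd2ZmZmZpmZiIiImZmZvdlUiZmZmZmYiId3ZmZmZpmZiIiImZmZvslViZmZmZmZmIh3dmZmZpmYiIiJmZmZvshViZmZmZmZmYiHd2ZmZpmYiIiJmZmZzshVmaqqqqmZmZiId2ZmZpmIiIiZmZmZzshWmqqqqqqZmZiId3ZmZpiIiImZmZmazshWmqqqqqmZmZiId3ZmZoiIiJmZmZmq38hWmqqqmZmZmYiId3ZmZoiIiZmZmaqq38hWmqmZmZmZmIiHd2ZmZoiImZmZqqqr38hWmZmZmZmYiIh3d2ZmZoiZmZmqqqqr78hXmZmZmIiIiId3d2ZmZpmZmaqqq7u778hXmZmIiIiIh3d3d2ZmZpmZmqqru7u878dWmYiIh3d3d3d3d2ZmZpmqqqu7u7u8/7dGiId3d3d3d3d3d3ZmZqqqq7u8zMy8/7ZGh3d2ZmZnd3d3d3d3d6q7u7vMzMy8/qY2d2ZmZmZmZ3d3d3d3d6u7zMzMzMy87qU1dmZVVWZmZnd3d3d3d7vMzMzMzMu87ZQlZVVVVVVmZnd3d3d3d7zMzdzMzMu77IMkVVREVVVmZnd3d3d3d8zN3d3My7qr3HITVERERVVmZnd3d3d4iMzd3d3Mu6qay2EDRERERVVmZ3d3d4iIiMzd3dzLuqmKulADREREVVZmZ3d3eIiIiMzd3dzLqZh5uUADREREVVZmd3d3iIiIiMzd3cy6mYd4qDADRERVVWZnd3d4iIiIiM3d3Mu6mHZnlzAUVVVVVmZ3d3eIiIiIiM3d3Muph2VWhiAVZmZmZmd3d3iIiIiIiM3dzMuph2RFdSAmd3ZmZ3d3d4iIiIiIiN3dzLuphlM1ZSFIiHd3d3d3eIiIiIiIiN3dzLupdkMkZDJpqYh3d3d3iIiIiIiIiN3dzLqodTITZUSLupiHd3eIiIiIiIiIiN3dzLqYdTEDZlWcy5iId3iIiIiIiIiIiN3dzLqYZTEUd2e9y6mIiIiIiIiIiIiIiN3dzLqYZTEViHjOy6mIiIiIiIiIiIiIiO3dy7qYZTI3mYjNy5iIiIiIiIiIiIiIiO3dy7qYZUNIuoi9upiIiIiIiIiIiIiIiO3cy7qYdVRauoesupiIiIiIiIiIiIiIiO3cy6qYdlV7ynebqYiIiIiIiIiIiIiIiN3cu6mYdmaMyWaamYiIiIiIiIiIiIiIiN3MuqmId3ecyVWJmIiIiIiIiIiIiIiIiNzLuqmId3ecyER4iIiIiIiIiIiIiIiIiMy7qpmId3esuER4iIiIiIiIiIiIiIiIiLupiId3d3ittzR4iIiIiIiIiIiIiIiIiHZmZmZnd3ettzR4iIiIiIiIiIiIiIiIiFZ3d3d3eIm8pjR4iIiIiIiIiIiIiIiIiLzMupiHeJnOtjR4iIiIiIiIiIiIiIiIiO3LqpiHdmfP2UR4iIiIiIiIiIiIiIiIiMupmZmZh2V6qXiIiIiIiIiIiIiIiIiIiA=="/>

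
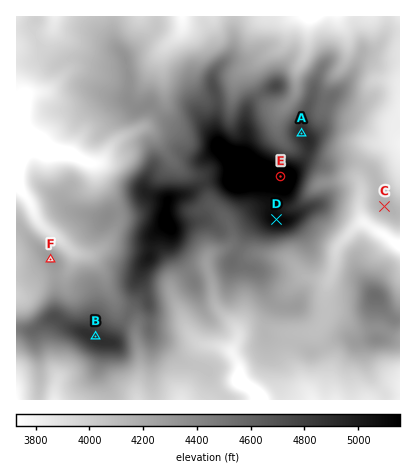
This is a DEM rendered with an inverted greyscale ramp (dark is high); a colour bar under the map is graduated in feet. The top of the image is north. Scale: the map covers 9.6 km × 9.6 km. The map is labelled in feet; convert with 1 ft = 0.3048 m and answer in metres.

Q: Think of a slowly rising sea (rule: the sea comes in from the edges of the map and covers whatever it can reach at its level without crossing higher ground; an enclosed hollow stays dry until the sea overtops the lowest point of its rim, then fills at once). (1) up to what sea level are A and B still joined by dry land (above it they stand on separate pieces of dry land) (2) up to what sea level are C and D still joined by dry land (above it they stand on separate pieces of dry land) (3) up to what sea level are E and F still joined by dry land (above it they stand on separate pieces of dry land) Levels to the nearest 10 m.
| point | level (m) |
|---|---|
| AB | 1390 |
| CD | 1250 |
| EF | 1300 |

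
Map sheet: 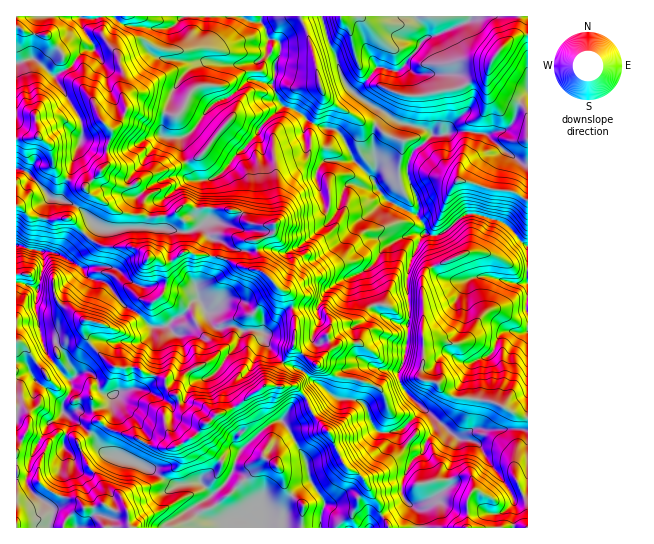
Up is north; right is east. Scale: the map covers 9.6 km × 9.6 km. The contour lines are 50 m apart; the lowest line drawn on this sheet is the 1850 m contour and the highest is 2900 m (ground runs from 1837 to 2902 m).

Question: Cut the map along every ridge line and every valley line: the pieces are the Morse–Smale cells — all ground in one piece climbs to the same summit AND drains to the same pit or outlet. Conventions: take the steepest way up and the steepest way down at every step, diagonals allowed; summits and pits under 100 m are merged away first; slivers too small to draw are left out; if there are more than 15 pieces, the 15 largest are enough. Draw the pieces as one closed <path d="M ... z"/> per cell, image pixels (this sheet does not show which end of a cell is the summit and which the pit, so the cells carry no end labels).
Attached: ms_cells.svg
<path d="M474 213l-13 4-22 18-6 1-6-3-12 0-21 8-14 12-3 6-10 11 9 40 5 5 27 11-1 20-4 19-5 7-19-3-9-4-11 2-6 10-4 21 12 3 6 6 2 11 8 13 17 1 8-3 1 6 7 8 5 2 10 0-2 8-12 9-7 13-3 18 4 8-6 6-16 8 6 13 31-1-1-16-7-5 18-6 19-14-1-16 10-31 16 2 6 5 33 50 5 0 10-7 0-243-7-4-15-18z"/><path d="M287 107l-5 0-22 20-3 7-25 25-1 6 14 17 2 11-6 18 4 8 4 4 9 2 17 0 0 5-4 5-16 6 5 18 0 11 18 18 7 3 7 10 3 16 0 25-11 21 17 6 34 28 14 2 4-22 6-10 11-2 9 4 19 3 5-7 4-19 1-20-9-2-18-9-5-5-9-40 20-25 23-10 13 0 2-6-8-14-33-17-11-19-21-21-9-21-8-8-18-4-8-4-12-10z"/><path d="M21 245l-5 1 0 36 21 7-1 24 3 14 5 20 10 16 5-5-2-8 5-5 5-4 10-1 6-5 0-10 2 12 22 24 7 6 19 0 12 6 20 6 2 10 10 6 6 16 20 12 6 0 6-8 20-8 30-22 6-1 4-3 8-19-16-17-3-11-6-3-16 0-5-4-20 1-6-6-16-33-21-1-13-4-20 3-14-7-13-12-32 0-25-15-28-4z"/><path d="M242 16l-60 0-9 11-4 1-44-3-11-9-16 0-3 3-8 0-5-3 1 11 12 22-9 0-4 3-11 15-16 10 24 38 4 12-2 14-5 10-8 28 14 6 11 11 25 16 31 5 2-8 4-6 11-6 22-18-6-3-13 1-16 7-15 12-5-2-4-9 0-7 3-4 11-11 2-6 12-15 7-5-3-3 3-20 15-33 10-12 14-8 35 4 17-2 12-9 0-9 2-6-5-13-3-3-11-2z"/><path d="M527 16l-56 0 0 3-8 5-38 15-24 30-10 2-13-4-23 27 39 26 8 4 21 4 10 7 10 0 18-4 24 2 22 20 15 11 5 1z"/><path d="M18 341l-2 1 0 185 113 1-1-15-5-15 16-10 19-5 3-6-22-13-36-12-10-17-30-24 0-8 9-14-1-8-16-17-9 5-1 4-16-22z"/><path d="M270 39l-3 6 0 9-12 9-25 2-27-4-14 8-10 12-15 33-3 13 0 7 3 3-7 5-12 15-2 6-11 11-3 4 0 7 4 9 5 2 15-12 16-7 13-1 6 3-22 18-11 6-6 10 1 4 23-2 10-10 6 0 6 4 19-1 25 4 4-2 4-17-2-11-14-17 0-3 26-28 3-7 24-21-5-5-7-15 3-8 0-15 5-9 0-11-3-3z"/><path d="M294 385l-29 0-30 22-20 8-22 22-16 9 3 7 0 9-17 16 10 6 28-1 7 7 3 7-18 10 6 9 8 4 11 1 23-4 12 6 2 5 65-1 4-26-13-19-4-20-6-11-12-21-8-9 13-17 11-6z"/><path d="M83 325l0 10-4 4-12 2-10 9 2 8-4 5 17 22 0 4-9 14 0 8 28 22 10 17 6 5 32 9 23 13 7-6 5-2 6-7 0-9-3-7 16-9 14-14-24-12-6-16-10-6-2-10-20-6-12-6-19 0-23-22-6-8z"/><path d="M463 131l-32 4-19 18-3 5-2 11 1 9 9 20 0 17 7 10 1 8 8 3 6-1 22-18 13-4 32 11 15 18 6 3 1-79-6-2-20-15-15-14z"/><path d="M322 16l-61 1 0 6 6 8 1 7 9 2 3 3 0 11-5 9 0 15-3 8 10 19 15 6 12 10 8 4 18 4 8 8 9 21 21 21 3-10-3-38 6-10 6-7-23-14-15-14-7-13-4-18-7-10z"/><path d="M242 213l-16 11-20-3-3 4 10 16 0 12-9 28-8 6 1 8 14 27 6 6 20-1 5 4 20 1 5 13 16 18 12-21 0-25-3-16-7-10-7-3-18-18 0-11-5-18 16-6 4-5 0-5-17 0-9-2z"/><path d="M203 225l-13 7-36-4-49 1-11-4-31 32 19 11 32 0 13 12 14 7 20-3 13 4 21 1 9-8 4-8 5-20 0-12-5-6z"/><path d="M322 387l-17 11 8 17 19 22 12 28 20 14 15 24 3 13 17-9 6-6-4-8 3-18 7-13 12-9 1-7-14-3-7-8-1-6-8 3-17-1-8-13-2-11-6-6-23-2z"/><path d="M459 439l-4 7-3 16-4 8 1 16-19 14-18 6 7 5 1 16 107 1 1-38-10 6-5 0-33-50-6-5z"/>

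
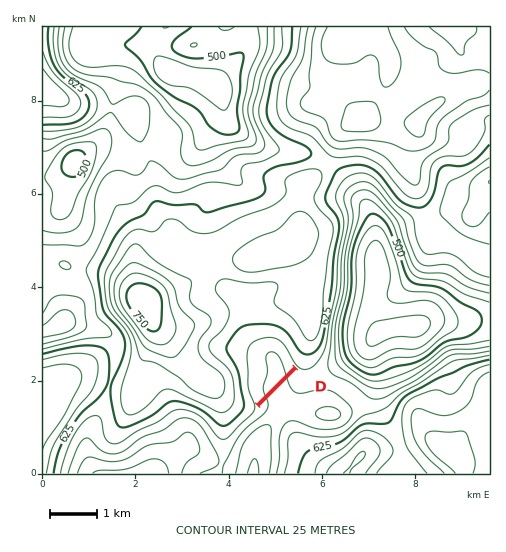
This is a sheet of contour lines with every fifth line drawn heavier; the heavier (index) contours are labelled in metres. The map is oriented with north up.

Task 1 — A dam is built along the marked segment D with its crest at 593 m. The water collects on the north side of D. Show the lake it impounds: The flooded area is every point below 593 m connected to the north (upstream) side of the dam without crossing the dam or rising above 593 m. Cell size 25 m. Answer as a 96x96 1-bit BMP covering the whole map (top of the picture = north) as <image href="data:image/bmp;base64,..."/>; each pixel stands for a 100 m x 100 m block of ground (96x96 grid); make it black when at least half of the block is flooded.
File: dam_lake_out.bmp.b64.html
<image width="96" height="96" href="data:image/bmp;base64,Qk2+BAAAAAAAAD4AAAAoAAAAYAAAAGAAAAABAAEAAAAAAIAEAAATCwAAEwsAAAIAAAAAAAAA////AAAAAAAAAAAAAAAAAAAAAAAAAAAAAAAAAAAAAAAAAAAAAAAAAAAAAAAAAAAAAAAAAAAAAAAAAAAAAAAAAAAAAAAAAAAAAAAAAAAAAAAAAAAAAAAAAAAAAAAAAAAAAAAAAAAAAAAAAAAAAAAAAAAAAAAAAAAAAAAAAAAAAAAAAAAAAAAAAAAAAAAAAAAAAAAAAAAAAAAAAAAAAAAAAAAAAAAAAAAAAAAAAAAAAAAAAAAAAAAAAAAAAAAAAAAAAAAAAAAAAAAAAAAAAAYAAAAAAAAAAAAAAAcAAAAAAAAAAAAAAAeAAAAAAAAAAAAAAAfAAAAAAAAAAAAAAAfgAAAAAAAAAAAAAAfwAAAAAAAAAAAAAAf4AAAAAAAAAAAAAAf8AAAAAAAAAAAAAAf4AAAAAAAAAAAAAAf4AAAAAAAAAAAAAAfwAAAAAAAAAAAAAAPgAAAAAAAAAAAAAADAAAAAAAAAAAAAAAAAAAAAAAAAAAAAAAAAAAAAAAAAAAAAAAAAAAAAAAAAAAAAAAAAAAAAAAAAAAAAAAAAAAAAAAAAAAAAAAAAAAAAAAAAAAAAAAAAAAAAAAAAAAAAAAAAAAAAAAAAAAAAAAAAAAAAAAAAAAAAAAAAAAAAAAAAAAAAAAAAAAAAAAAAAAAAAAAAAAAAAAAAAAAAAAAAAAAAAAAAAAAAAAAAAAAAAAAAAAAAAAAAAAAAAAAAAAAAAAAAAAAAAAAAAAAAAAAAAAAAAAAAAAAAAAAAAAAAAAAAAAAAAAAAAAAAAAAAAAAAAAAAAAAAAAAAAAAAAAAAAAAAAAAAAAAAAAAAAAAAAAAAAAAAAAAAAAAAAAAAAAAAAAAAAAAAAAAAAAAAAAAAAAAAAAAAAAAAAAAAAAAAAAAAAAAAAAAAAAAAAAAAAAAAAAAAAAAAAAAAAAAAAAAAAAAAAAAAAAAAAAAAAAAAAAAAAAAAAAAAAAAAAAAAAAAAAAAAAAAAAAAAAAAAAAAAAAAAAAAAAAAAAAAAAAAAAAAAAAAAAAAAAAAAAAAAAAAAAAAAAAAAAAAAAAAAAAAAAAAAAAAAAAAAAAAAAAAAAAAAAAAAAAAAAAAAAAAAAAAAAAAAAAAAAAAAAAAAAAAAAAAAAAAAAAAAAAAAAAAAAAAAAAAAAAAAAAAAAAAAAAAAAAAAAAAAAAAAAAAAAAAAAAAAAAAAAAAAAAAAAAAAAAAAAAAAAAAAAAAAAAAAAAAAAAAAAAAAAAAAAAAAAAAAAAAAAAAAAAAAAAAAAAAAAAAAAAAAAAAAAAAAAAAAAAAAAAAAAAAAAAAAAAAAAAAAAAAAAAAAAAAAAAAAAAAAAAAAAAAAAAAAAAAAAAAAAAAAAAAAAAAAAAAAAAAAAAAAAAAAAAAAAAAAAAAAAAAAAAAAAAAAAAAAAAAAAAAAAAAAAAAAAAAAAAAAAAAAAAAAAAAAAAAAAAAAAAAAAAAAAAAAAAAAAAAAAAAAAAAAAAAAAAAAAAAAAAAAAAAAAAAAAAAAAAAAAAAAAAAAAAAAAAAAAAAAAAAAAAAAAAA="/>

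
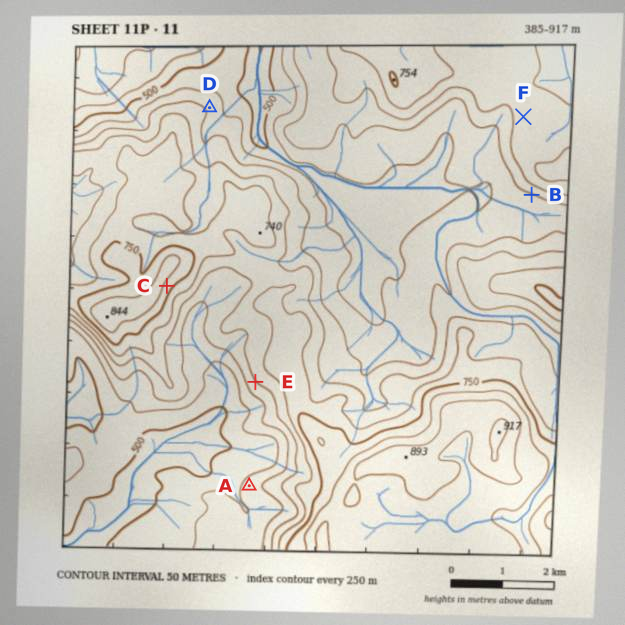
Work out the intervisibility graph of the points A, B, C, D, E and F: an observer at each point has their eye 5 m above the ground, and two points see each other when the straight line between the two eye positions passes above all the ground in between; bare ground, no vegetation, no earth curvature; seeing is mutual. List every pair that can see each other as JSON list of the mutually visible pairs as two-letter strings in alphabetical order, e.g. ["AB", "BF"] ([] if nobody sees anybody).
["AC", "AE", "BC", "CE", "CF"]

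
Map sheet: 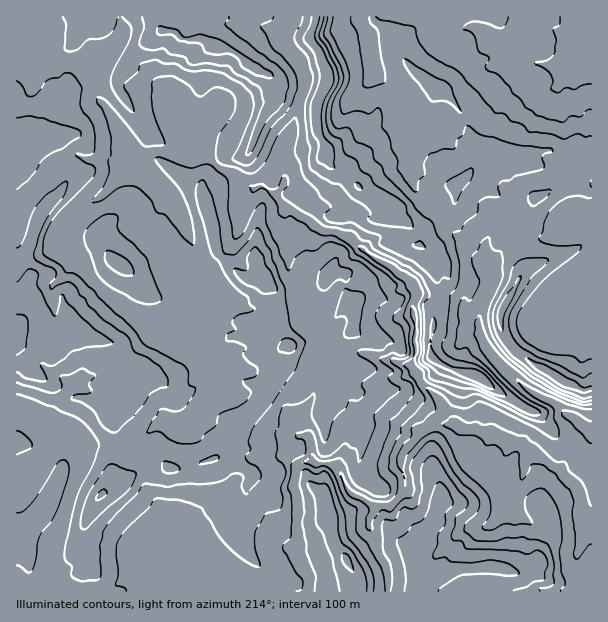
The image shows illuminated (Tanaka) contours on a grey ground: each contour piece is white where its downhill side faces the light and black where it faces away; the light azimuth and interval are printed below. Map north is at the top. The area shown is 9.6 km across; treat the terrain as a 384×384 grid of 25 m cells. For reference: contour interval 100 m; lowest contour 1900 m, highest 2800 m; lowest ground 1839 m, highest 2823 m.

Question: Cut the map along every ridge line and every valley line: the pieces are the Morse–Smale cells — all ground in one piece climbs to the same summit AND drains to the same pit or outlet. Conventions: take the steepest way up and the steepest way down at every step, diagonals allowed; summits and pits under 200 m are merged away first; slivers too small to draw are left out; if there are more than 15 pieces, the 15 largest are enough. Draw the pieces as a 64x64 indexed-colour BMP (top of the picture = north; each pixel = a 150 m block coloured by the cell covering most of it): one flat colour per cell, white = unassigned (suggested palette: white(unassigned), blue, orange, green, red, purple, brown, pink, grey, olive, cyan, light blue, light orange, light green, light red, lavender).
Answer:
<image width="64" height="64" href="data:image/bmp;base64,Qk12CAAAAAAAAHYAAAAoAAAAQAAAAEAAAAABAAQAAAAAAAAIAAATCwAAEwsAABAAAAAAAAAA////ALR3HwAOf/8ALKAsACgn1gC9Z5QAS1aMAMJ34wB/f38AIr28AM++FwDox64AeLv/AIrfmACWmP8A1bDFABEREREREREREREREREREREYiIiIgRERERERERERERERERERERERERERERERERERERiIiIiBERERERERERERERERERERERERERERERERERERiIiIiIERERERERERERERERERERERERERERERERERERGIiIiIgRERERERERERERERERERERERERERERERERERGIiIiIgREREREREREREREREREREREREREREREREREREYiIiIiBERERERERERERERERERERERERERERERERERERiIiIiIERERERERERERERERERERERERERERERERERERGIiIiIEREREREREREREREREREREREREREREREREREREYiIiIiBERERERERERERERERERERERERERERERERERERiIiIiIERERERERERERERERERERERERERERERERERERGIiIiBEREREREREREREREREREREREREREREREREREREYiIiBERERERERERERERERERERERERERERERERERERERiIiBERERERERERERERERERERERERERERERERERERERGIiIEREREREREREREREREREREREREREREREREREREREREREREREREREREREREREREREREREREREREREREREREREREREREREREREREREREREREREREREREREREREREREREREREREREREREREREREREREREREREREREREREREREREREREREREREREREREREREREREREREREREREREREREREREREREREREREREREREREREUEREREREREREREREREREREREREREREREREREREREREUQRERERERERERERERERERERERERERERERERERERERFERBERERERERERERERERERERERERERERERERERERERFEREERERERERERERERERERERERERERERERERERERERREREQRERERERERERERERERERERERERERERERERERERRERERBERERERERERERERERERERERERERERERERERERREREREERERERERERERERERERERERERERERERERERERREREREQRERERERERERERERERERERERERERERERERERRERERERBERERERERERERERERERERERERERERERERERREREREREERERERERERERERERERERERERERERERERERFEREREREQRERERERERERERERERERERERERERERERERFERERERERBERERERERERERERERERERERERERERERERFUREREREREEREREREREREREREREREREREREREREREREVVEREREREQREREREREREREREREREREREREREREREREVVURERERERBERERERERERERERERERERERERERERFVVVVVREREREREEREREREREREREREREREREREREREREVVVVVVUREREREQRERERERERERERERERERERERERERFVVVVVVVRERERERBERERERERERERERERERERERERERFVVVVVVVdEREREREERERERERERERERERERERERERERVVVVVVVVd3REREREQRERERERERERERERERERERERERVVVVVVVVd3d0RERERBERERERERERERERERERERERERVVVVVVVVd3d3d3dEREERERERERERERERERERERERERFVVVVWVVd3d3d3d3dEQREREREREREREREREREREREREVVVVWZld3d3d3d3d3RBERERERERERERERERERERVREVVVVWZmJ3d3d3d3d3d3EREREREREREREREREREVVVVVVVVWZmIiJ3d3d3d3d3cRERERERERERERERERETVVVVVVVmZmYiInd3d3d3d3dxERERERERERERERERMzM1VVVVVmZmYiIid3d3d3d3d3ERERERERERERERERMzM1VVVVVmZmZiIiInd3d3d3d3cRERERERERERERETMzMzVVVVZmZmZmIiIiJ3d3d3d3dxERERERERERERMzMzMzNVVVZmZmZmYiIiIid3IndyJyEREREREREzMzMzMzMzMzVVVmZmZmZiIiIiIiIiIiIiIREREREREzMzMzMzMzMzNVVWZmZmZmIiIiIiIiIiIiIhEREREREzMzMzMzMzMzMzVWZmZmZmIiIiIiIiIiIiIiERERERETMzMzMzMzMzMzNVZmZmZmYiIiIiIiIiIiIiIRERERETMzMzMzMzMzMzM1VmZmZmZiIiIiIiIiIiIiIhERERETMzMzMzMzMzMzMzNVZmZmZiIiIiIiIiIiIiIiERERERMzMzMzMzMzMzMzM1VmZmZmIiIiIiIiIiIiIiIREREREzMzMzMzMzMzMzMzVWZmZmIiIiIiIiIiIiIiIhEREREzMzMzMzMzMzMzMzNVVmZmIiIiIiIiIiIiIiIiEREREzMzMzMzMzMzMzMzM1VmZmIiIiIiIiIiIiIiIiIRMzMzMzMzMzMzMzMzMzM1VWZmYiIiIiIiIiIiIiIiIhEzMzMzMzMzMzMzMzMzM1VWZmZiIiIiIiIiIiIiIiIiETMzMzMzMzMzMzMzMzMzVVZmZmIiIiIiIiIiIiIiIiIRMzMzMzMzMzMzMzMzMzNVVmZmYiIiIiIiIiIiIiIiIhEzMzMzMzMzMzMzMzMzM1VWZmYiIiIiIiIiIiIiIiIi"/>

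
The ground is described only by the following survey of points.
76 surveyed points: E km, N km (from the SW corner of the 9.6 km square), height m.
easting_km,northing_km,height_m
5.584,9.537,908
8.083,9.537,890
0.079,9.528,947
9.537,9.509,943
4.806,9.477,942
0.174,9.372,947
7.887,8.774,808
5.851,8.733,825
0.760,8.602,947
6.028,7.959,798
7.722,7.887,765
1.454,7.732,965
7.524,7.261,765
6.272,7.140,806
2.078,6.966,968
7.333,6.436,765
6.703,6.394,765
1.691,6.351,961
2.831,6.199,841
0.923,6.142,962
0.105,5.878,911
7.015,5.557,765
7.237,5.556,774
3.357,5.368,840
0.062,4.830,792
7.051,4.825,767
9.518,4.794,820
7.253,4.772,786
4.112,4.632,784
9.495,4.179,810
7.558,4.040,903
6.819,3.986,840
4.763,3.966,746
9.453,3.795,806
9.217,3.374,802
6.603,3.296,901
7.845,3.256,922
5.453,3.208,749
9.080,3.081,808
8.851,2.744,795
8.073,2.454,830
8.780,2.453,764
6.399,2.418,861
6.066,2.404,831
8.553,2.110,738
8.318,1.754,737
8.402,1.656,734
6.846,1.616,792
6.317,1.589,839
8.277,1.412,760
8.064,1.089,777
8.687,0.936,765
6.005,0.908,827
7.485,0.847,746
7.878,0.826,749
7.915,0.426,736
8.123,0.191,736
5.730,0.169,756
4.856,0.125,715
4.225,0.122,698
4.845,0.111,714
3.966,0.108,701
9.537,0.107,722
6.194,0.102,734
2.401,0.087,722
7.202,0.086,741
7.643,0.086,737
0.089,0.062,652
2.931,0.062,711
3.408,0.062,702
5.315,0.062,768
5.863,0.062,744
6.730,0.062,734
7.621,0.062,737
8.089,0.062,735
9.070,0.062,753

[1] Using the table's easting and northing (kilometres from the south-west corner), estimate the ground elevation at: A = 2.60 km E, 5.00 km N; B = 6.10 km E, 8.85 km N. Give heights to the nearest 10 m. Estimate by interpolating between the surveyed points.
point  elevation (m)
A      800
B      820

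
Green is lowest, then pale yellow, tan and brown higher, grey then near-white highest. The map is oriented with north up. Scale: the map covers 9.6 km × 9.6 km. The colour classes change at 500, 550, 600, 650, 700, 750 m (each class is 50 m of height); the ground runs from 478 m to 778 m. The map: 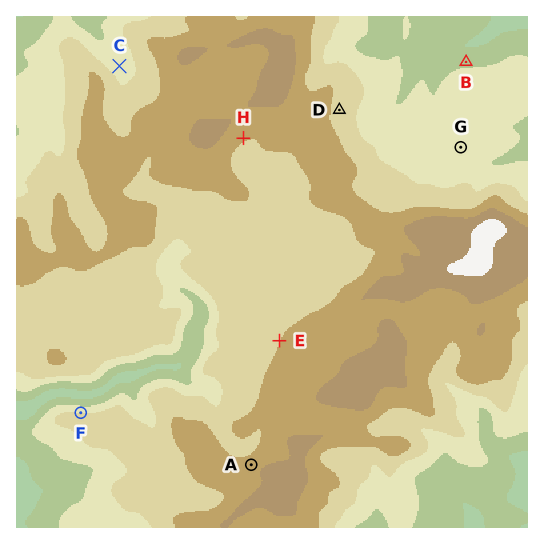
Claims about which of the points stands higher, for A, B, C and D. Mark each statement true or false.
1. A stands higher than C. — true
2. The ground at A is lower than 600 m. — false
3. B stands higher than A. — false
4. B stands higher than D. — false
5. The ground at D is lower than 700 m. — true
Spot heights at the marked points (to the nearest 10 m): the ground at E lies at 650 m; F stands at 600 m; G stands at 570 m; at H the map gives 660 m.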